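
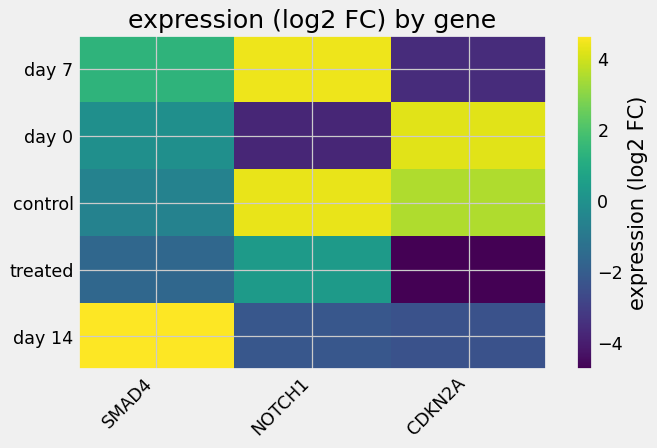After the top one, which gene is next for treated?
Top 3 for treated: NOTCH1 ≈ 0, SMAD4 ≈ -2, CDKN2A ≈ -5.

SMAD4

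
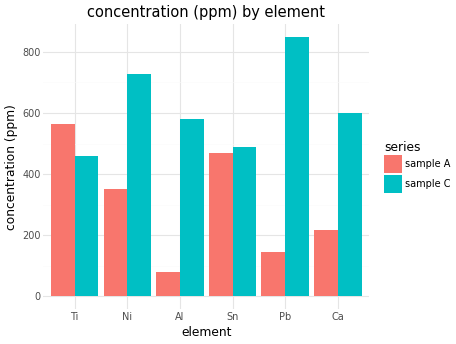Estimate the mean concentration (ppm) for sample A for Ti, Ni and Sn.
(600 + 400 + 500) / 3 ≈ 500.

≈ 500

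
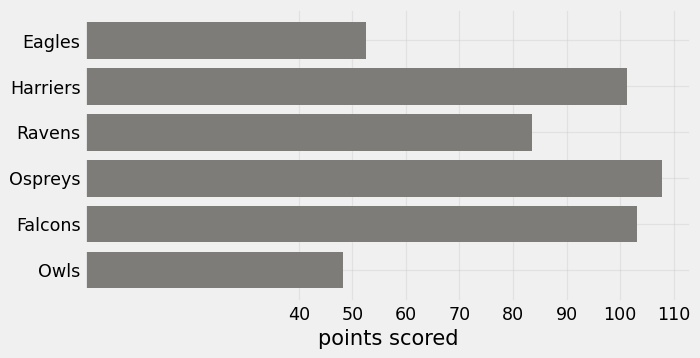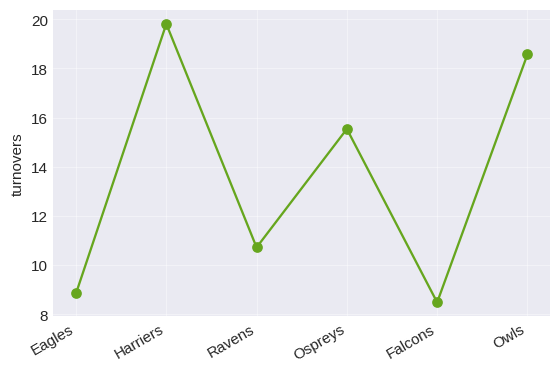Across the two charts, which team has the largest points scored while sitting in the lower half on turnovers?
Chart 2 median turnovers ≈ 14; below-median teams: Eagles, Ravens, Falcons. Among those, Falcons has the highest points scored (≈ 100).

Falcons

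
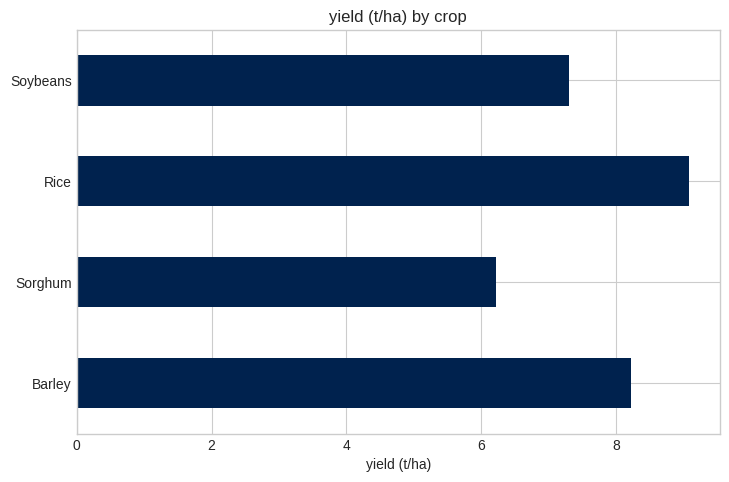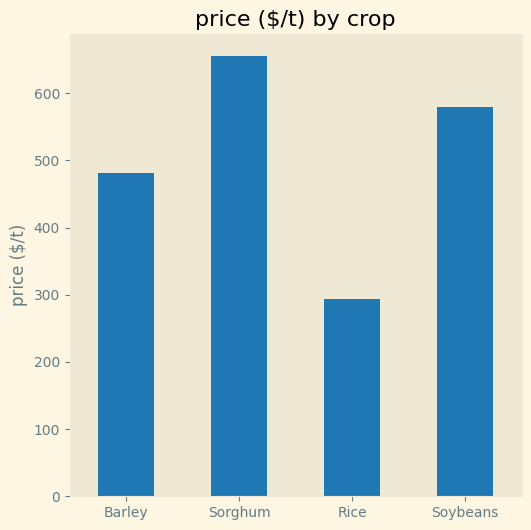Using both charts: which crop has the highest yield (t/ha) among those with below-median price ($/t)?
Rice

Chart 2 median price ($/t) ≈ 500; below-median crops: Barley, Rice. Among those, Rice has the highest yield (t/ha) (≈ 9).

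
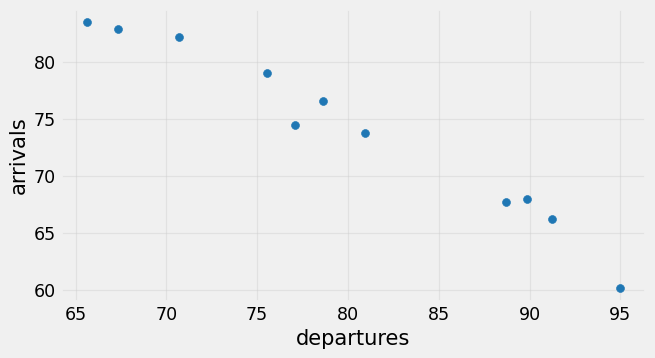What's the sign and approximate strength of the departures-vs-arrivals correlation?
negative, strong

Points are negatively correlated; strong (|r| ≈ 1.0).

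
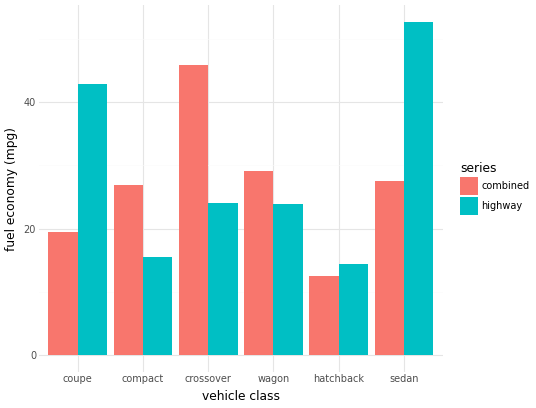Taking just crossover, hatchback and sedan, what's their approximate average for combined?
≈ 27

(45 + 10 + 25) / 3 ≈ 27.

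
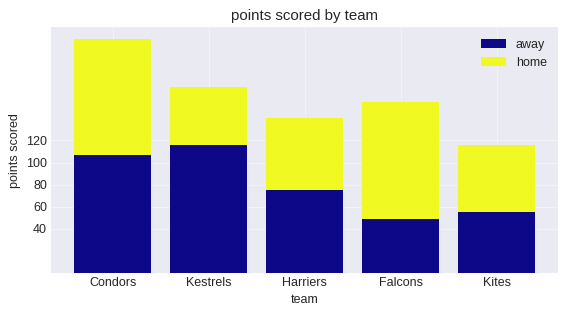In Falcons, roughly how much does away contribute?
away top ≈ 40, bottom ≈ 0; segment ≈ 40.

≈ 40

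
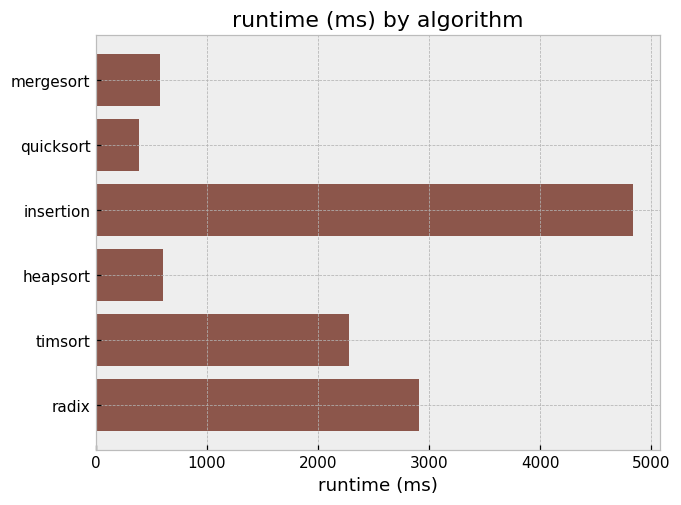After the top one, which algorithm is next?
Top 3: insertion ≈ 5000, radix ≈ 3000, timsort ≈ 2500.

radix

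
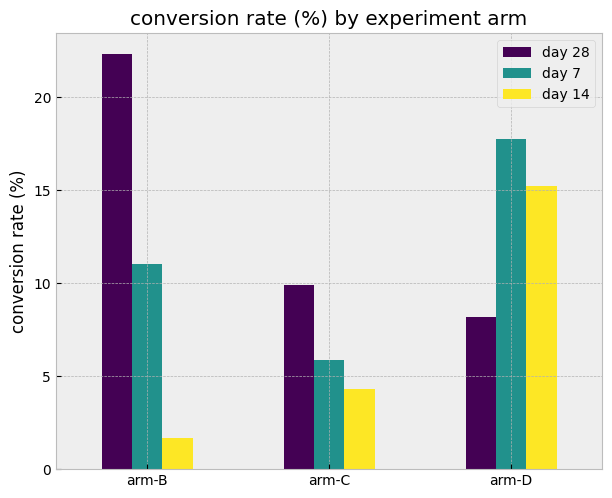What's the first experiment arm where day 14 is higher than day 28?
arm-D

arm-C: day 14 ≈ 4 vs day 28 ≈ 10 (not yet); arm-D: day 14 ≈ 16 vs day 28 ≈ 8 (first crossover).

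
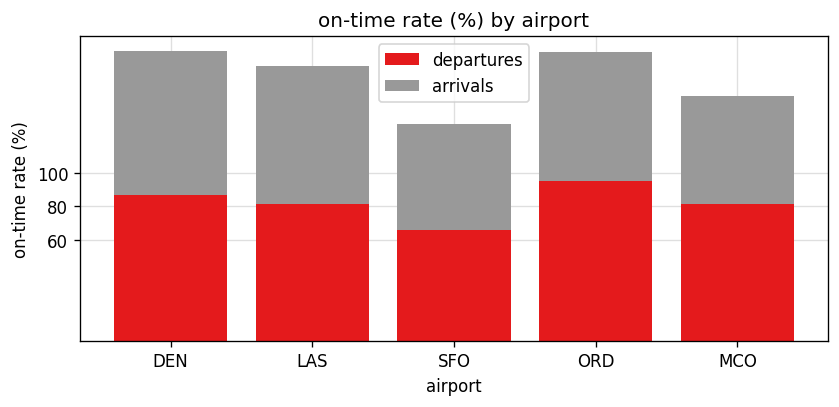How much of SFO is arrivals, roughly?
arrivals top ≈ 120, bottom ≈ 60; segment ≈ 60.

≈ 60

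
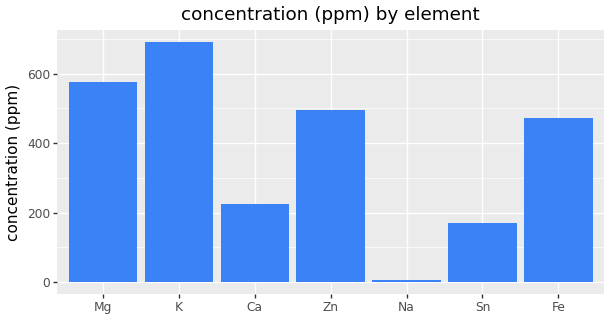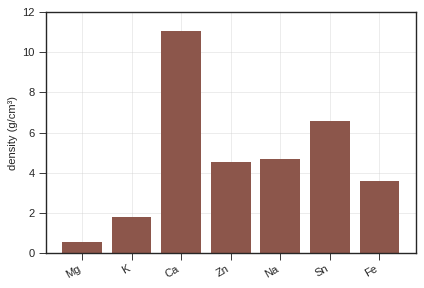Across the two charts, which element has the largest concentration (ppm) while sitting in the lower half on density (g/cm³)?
Chart 2 median density (g/cm³) ≈ 4; below-median elements: Mg, K, Fe. Among those, K has the highest concentration (ppm) (≈ 700).

K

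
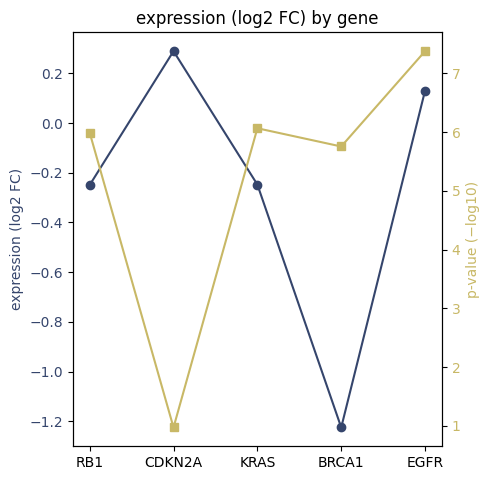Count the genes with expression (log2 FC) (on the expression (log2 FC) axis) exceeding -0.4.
Above -0.4: RB1, CDKN2A, KRAS, EGFR.

4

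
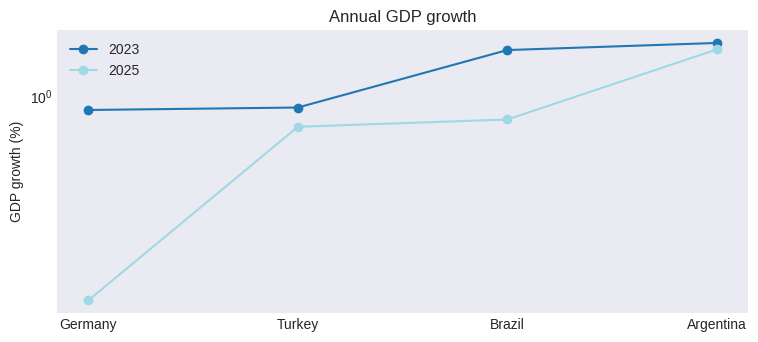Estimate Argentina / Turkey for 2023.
Argentina ≈ 1.6, Turkey ≈ 1.0; 1.6/1.0 ≈ 1.6.

≈ 1.6×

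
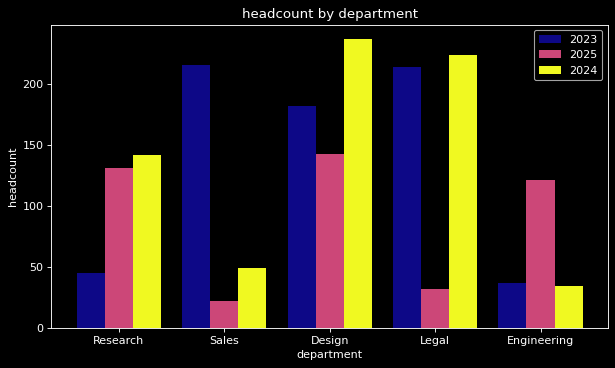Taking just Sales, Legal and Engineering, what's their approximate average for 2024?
(40 + 220 + 40) / 3 ≈ 100.

≈ 100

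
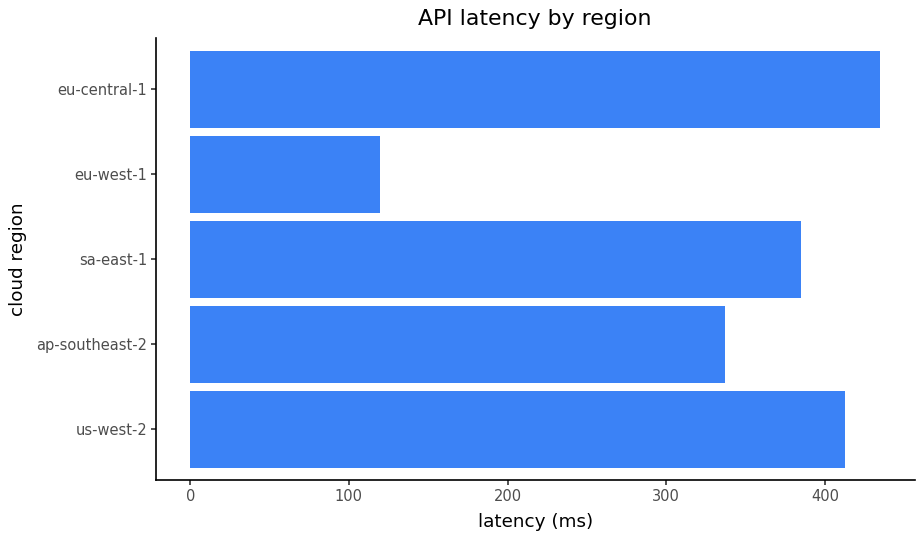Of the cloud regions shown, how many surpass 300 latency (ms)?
Above 300: us-west-2, ap-southeast-2, sa-east-1, eu-central-1.

4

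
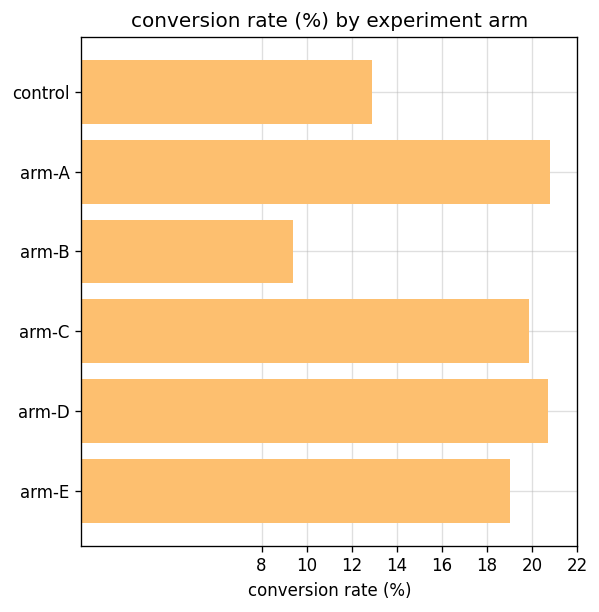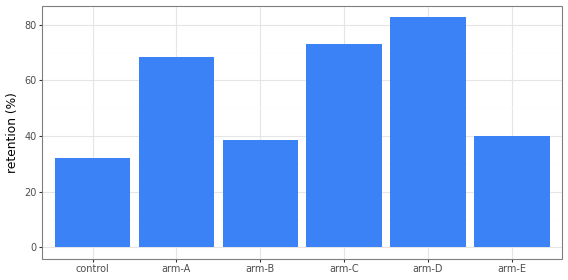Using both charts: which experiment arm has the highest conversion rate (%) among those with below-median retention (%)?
arm-E

Chart 2 median retention (%) ≈ 50; below-median experiment arms: control, arm-B, arm-E. Among those, arm-E has the highest conversion rate (%) (≈ 20).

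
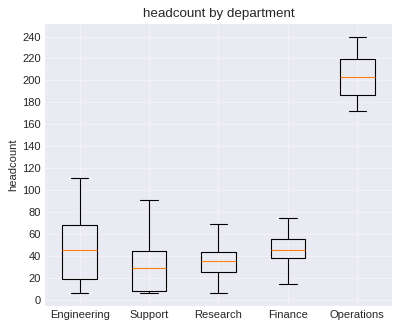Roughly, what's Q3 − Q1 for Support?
≈ 40

Q3 ≈ 40, Q1 ≈ 0; IQR ≈ 40.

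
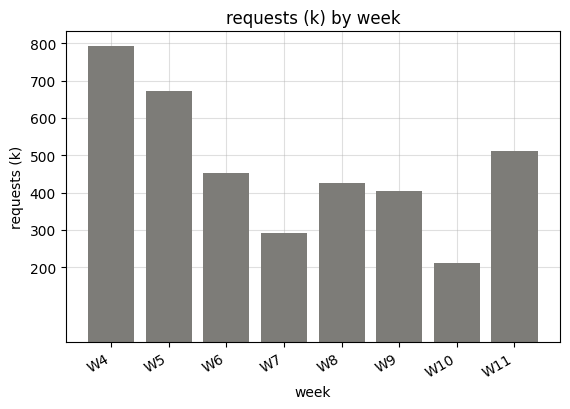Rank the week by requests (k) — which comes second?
W5

Top 3: W4 ≈ 800, W5 ≈ 700, W11 ≈ 500.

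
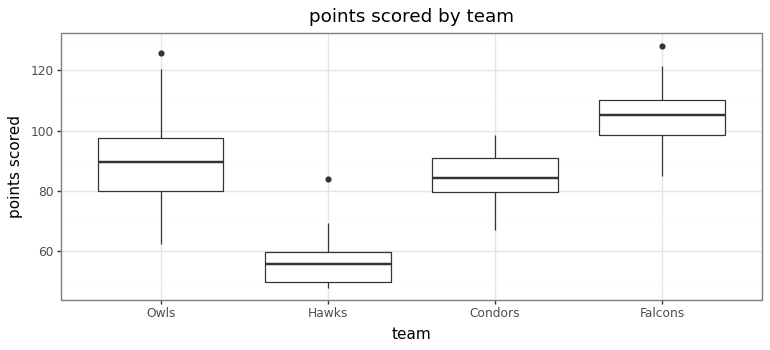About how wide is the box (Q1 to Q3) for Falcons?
Q3 ≈ 110, Q1 ≈ 100; IQR ≈ 10.

≈ 10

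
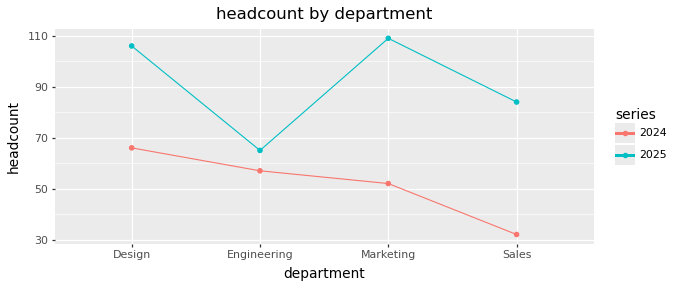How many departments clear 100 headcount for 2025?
Above 100: Design, Marketing.

2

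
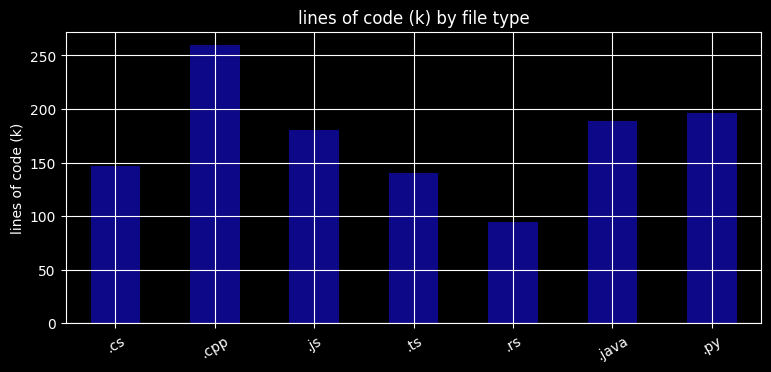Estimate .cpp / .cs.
.cpp ≈ 250, .cs ≈ 150; 250/150 ≈ 1.67.

≈ 1.67×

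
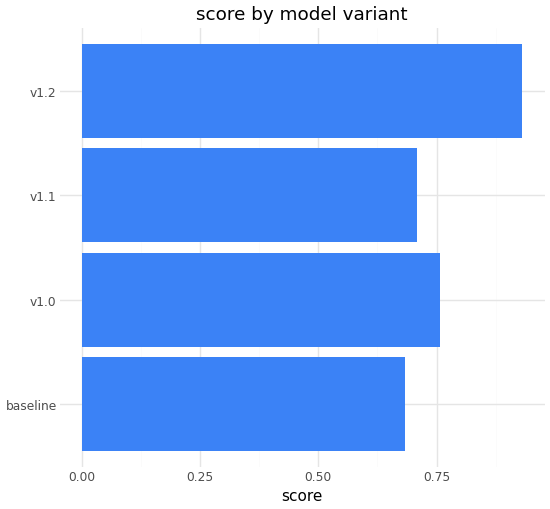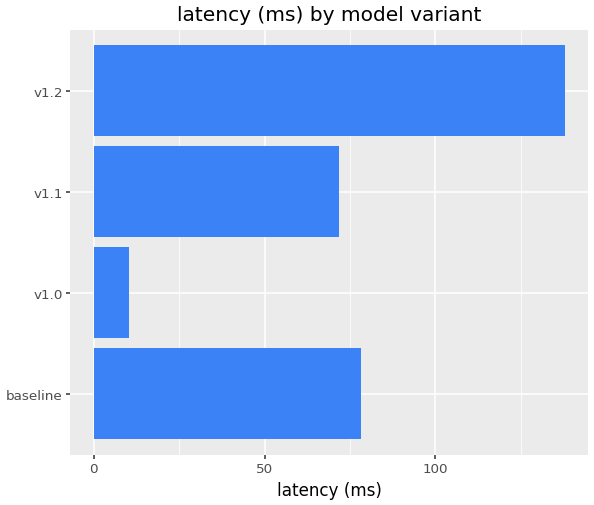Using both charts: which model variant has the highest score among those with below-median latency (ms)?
Chart 2 median latency (ms) ≈ 80; below-median model variants: v1.0, v1.1. Among those, v1.0 has the highest score (≈ 0.8).

v1.0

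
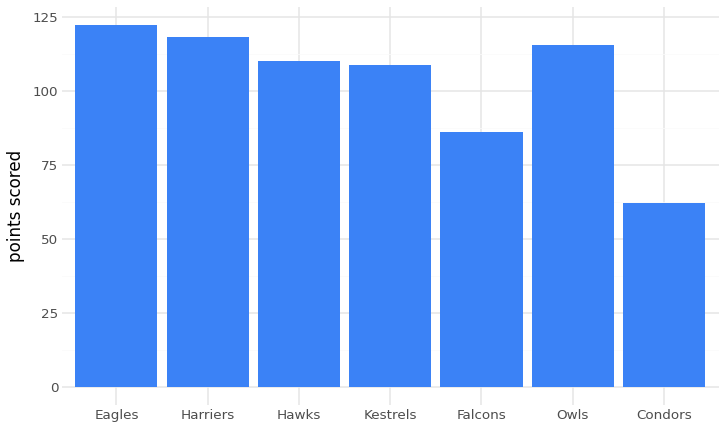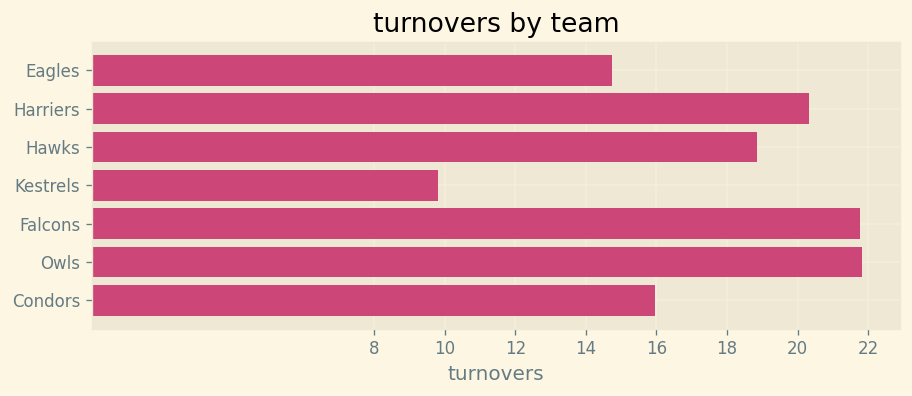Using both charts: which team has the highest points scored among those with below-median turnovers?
Eagles

Chart 2 median turnovers ≈ 18; below-median teams: Eagles, Kestrels, Condors. Among those, Eagles has the highest points scored (≈ 120).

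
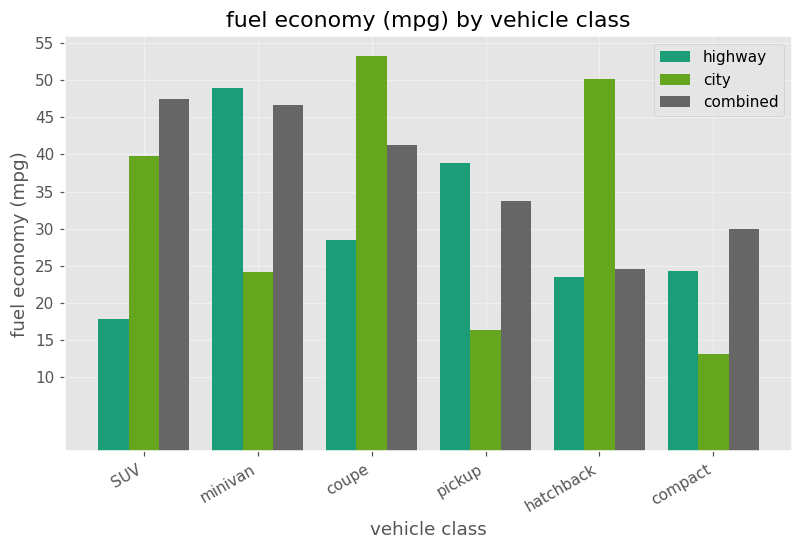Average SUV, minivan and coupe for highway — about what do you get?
(20 + 50 + 30) / 3 ≈ 33.

≈ 33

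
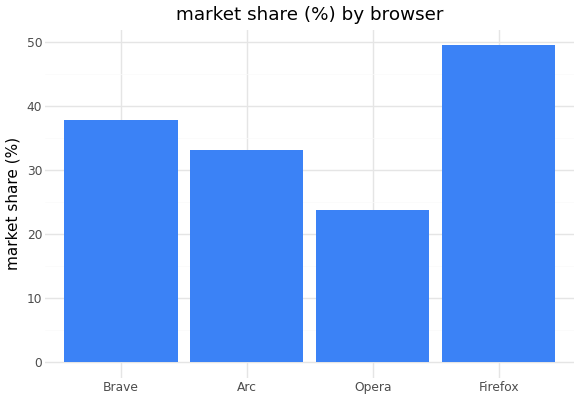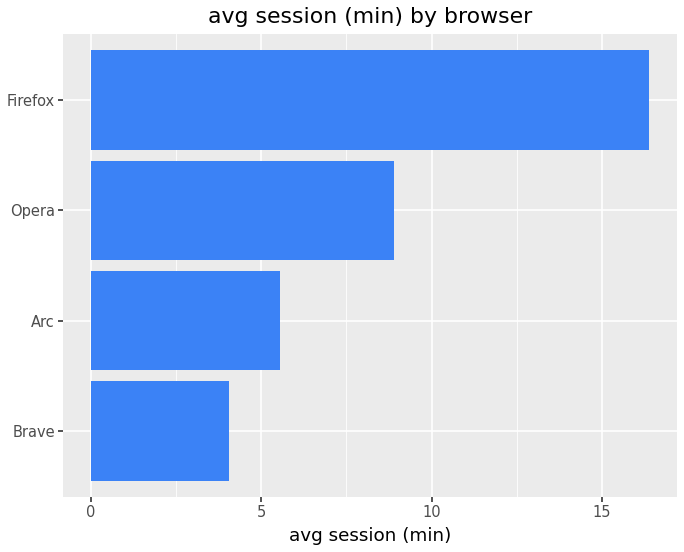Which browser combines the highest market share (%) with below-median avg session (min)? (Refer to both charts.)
Chart 2 median avg session (min) ≈ 8; below-median browsers: Brave, Arc. Among those, Brave has the highest market share (%) (≈ 40).

Brave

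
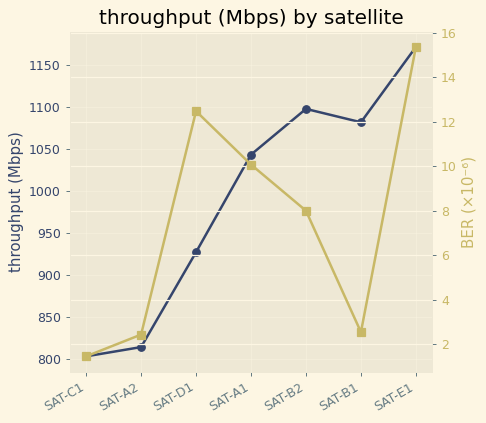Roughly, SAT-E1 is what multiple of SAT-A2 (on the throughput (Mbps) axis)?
SAT-E1 ≈ 1150, SAT-A2 ≈ 800; 1150/800 ≈ 1.44.

≈ 1.44×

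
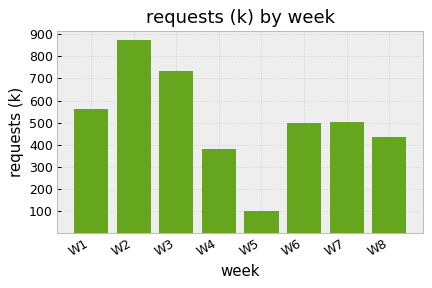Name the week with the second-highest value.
Top 3: W2 ≈ 900, W3 ≈ 700, W1 ≈ 600.

W3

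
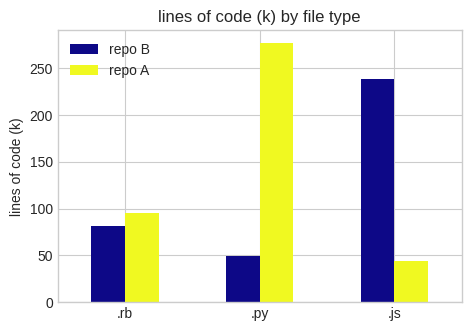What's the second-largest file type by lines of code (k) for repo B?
Top 3 for repo B: .js ≈ 250, .rb ≈ 75, .py ≈ 50.

.rb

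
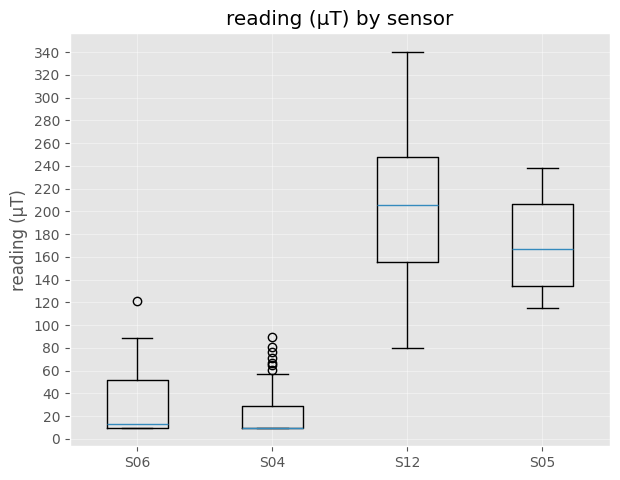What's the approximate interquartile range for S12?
Q3 ≈ 240, Q1 ≈ 160; IQR ≈ 80.

≈ 80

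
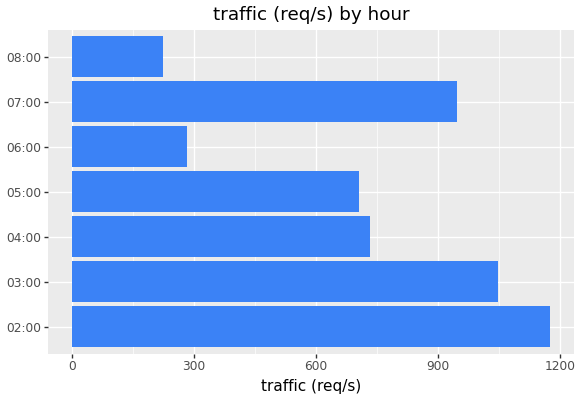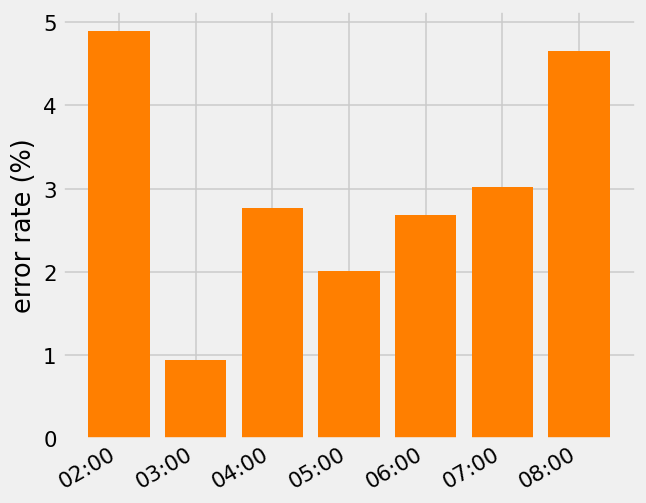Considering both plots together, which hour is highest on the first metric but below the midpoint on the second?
03:00

Chart 2 median error rate (%) ≈ 3; below-median hours: 03:00, 05:00, 06:00. Among those, 03:00 has the highest traffic (req/s) (≈ 1000).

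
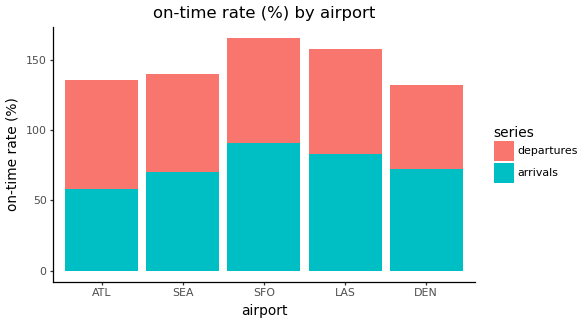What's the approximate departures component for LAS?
departures top ≈ 160, bottom ≈ 80; segment ≈ 80.

≈ 80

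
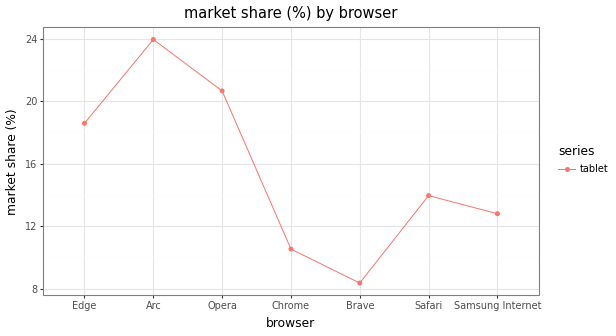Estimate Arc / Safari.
Arc ≈ 24, Safari ≈ 14; 24/14 ≈ 1.71.

≈ 1.71×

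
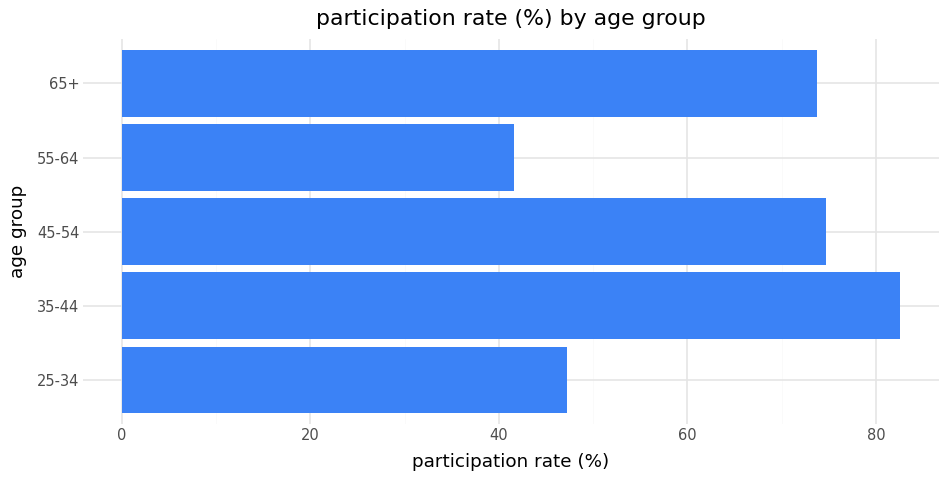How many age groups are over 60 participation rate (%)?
Above 60: 35-44, 45-54, 65+.

3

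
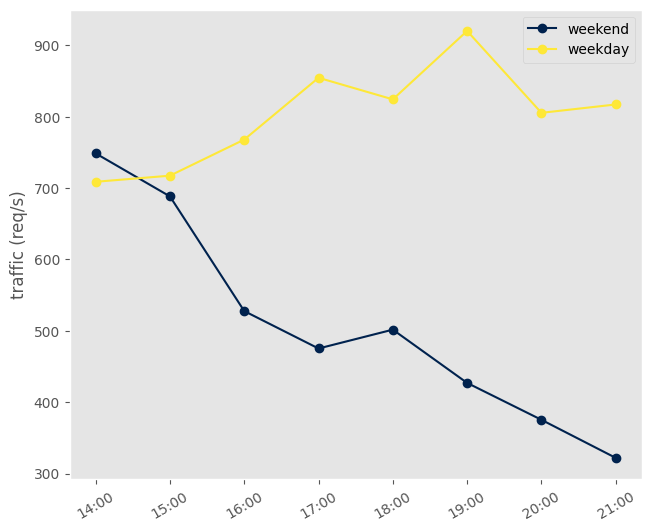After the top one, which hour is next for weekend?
Top 3 for weekend: 14:00 ≈ 750, 15:00 ≈ 700, 16:00 ≈ 550.

15:00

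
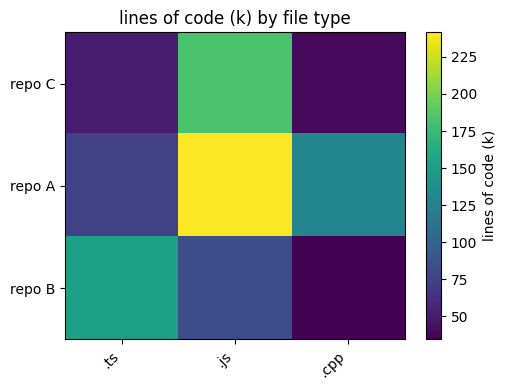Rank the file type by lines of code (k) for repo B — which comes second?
.js

Top 3 for repo B: .ts ≈ 160, .js ≈ 80, .cpp ≈ 40.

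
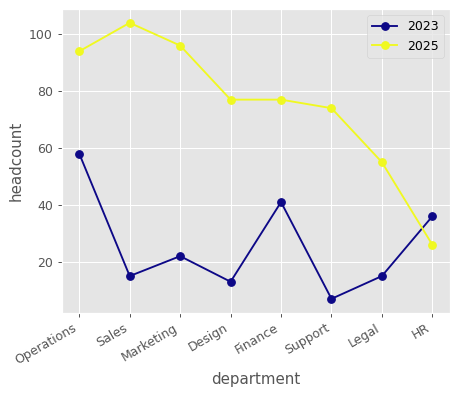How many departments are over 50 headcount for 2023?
1

Above 50: Operations.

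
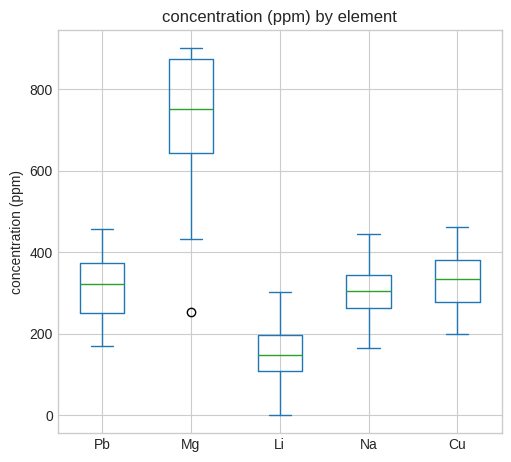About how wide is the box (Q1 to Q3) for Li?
≈ 100

Q3 ≈ 200, Q1 ≈ 100; IQR ≈ 100.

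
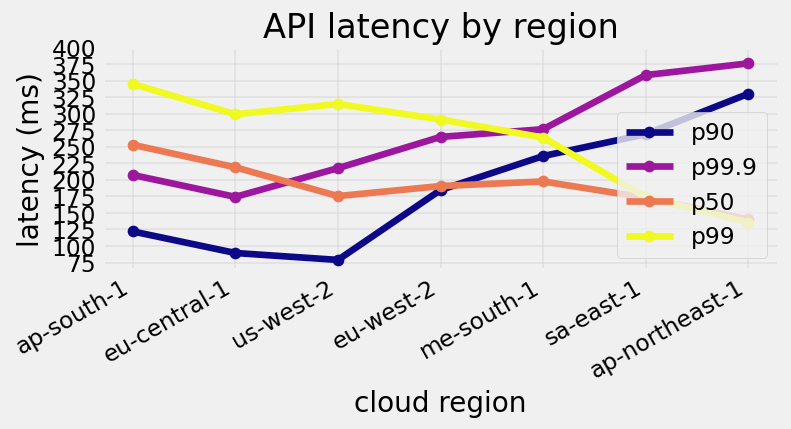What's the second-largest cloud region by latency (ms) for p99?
Top 3 for p99: ap-south-1 ≈ 350, us-west-2 ≈ 325, eu-central-1 ≈ 300.

us-west-2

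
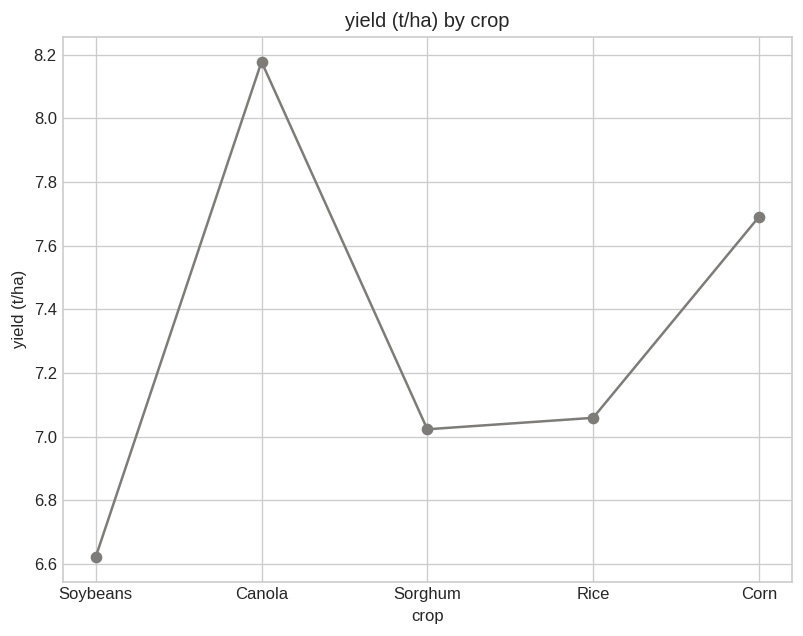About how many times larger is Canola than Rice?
Canola ≈ 8.2, Rice ≈ 7.0; 8.2/7.0 ≈ 1.17.

≈ 1.17×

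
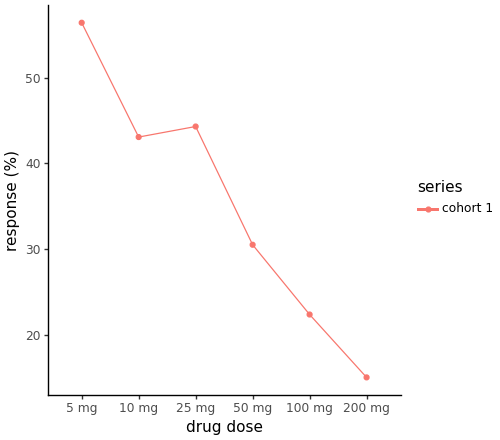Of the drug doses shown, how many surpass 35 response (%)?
3

Above 35: 5 mg, 10 mg, 25 mg.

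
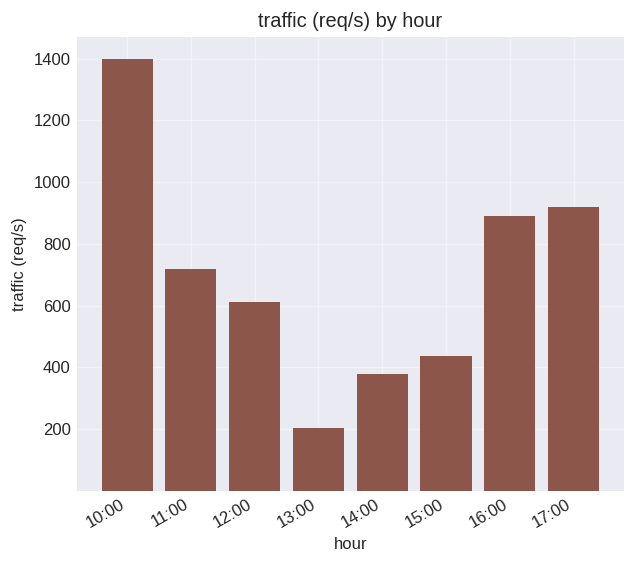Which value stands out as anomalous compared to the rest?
10:00

10:00 ≈ 1400; the rest sit between ≈ 200 and ≈ 1000.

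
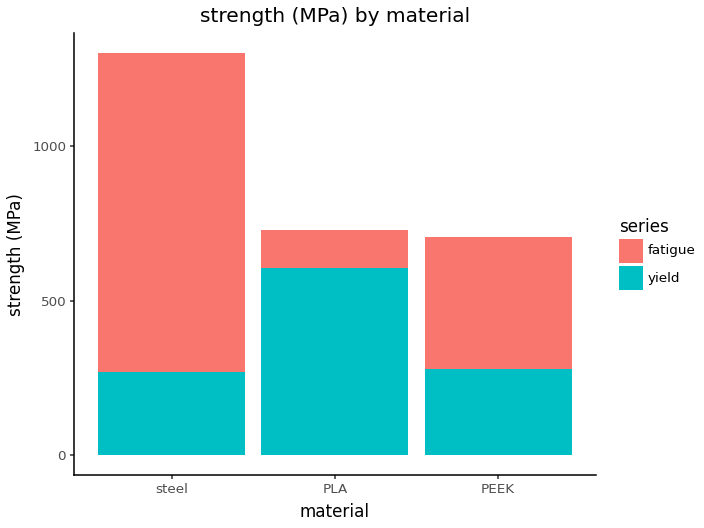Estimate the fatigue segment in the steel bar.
fatigue top ≈ 1400, bottom ≈ 200; segment ≈ 1200.

≈ 1200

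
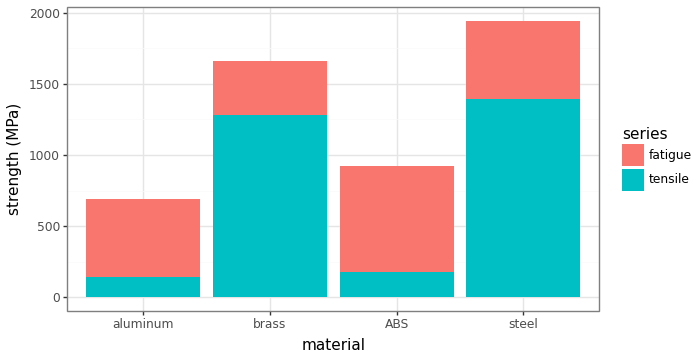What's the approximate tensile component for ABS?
≈ 200

tensile top ≈ 200, bottom ≈ 0; segment ≈ 200.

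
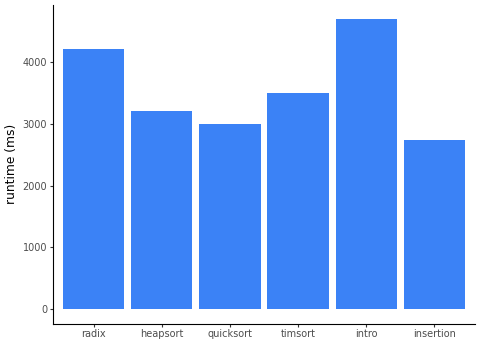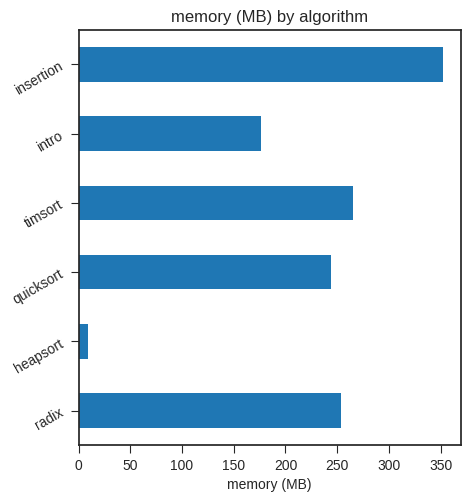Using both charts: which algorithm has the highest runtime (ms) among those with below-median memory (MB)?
Chart 2 median memory (MB) ≈ 250; below-median algorithms: heapsort, quicksort, intro. Among those, intro has the highest runtime (ms) (≈ 4500).

intro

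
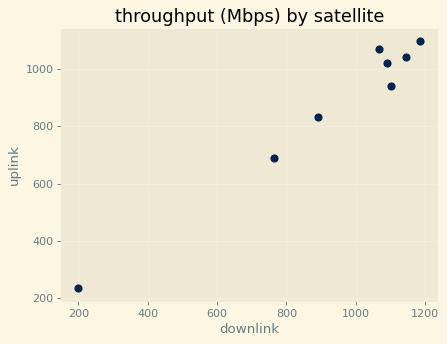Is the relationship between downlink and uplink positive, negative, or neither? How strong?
positive, strong

Points are positively correlated; strong (|r| ≈ 1.0).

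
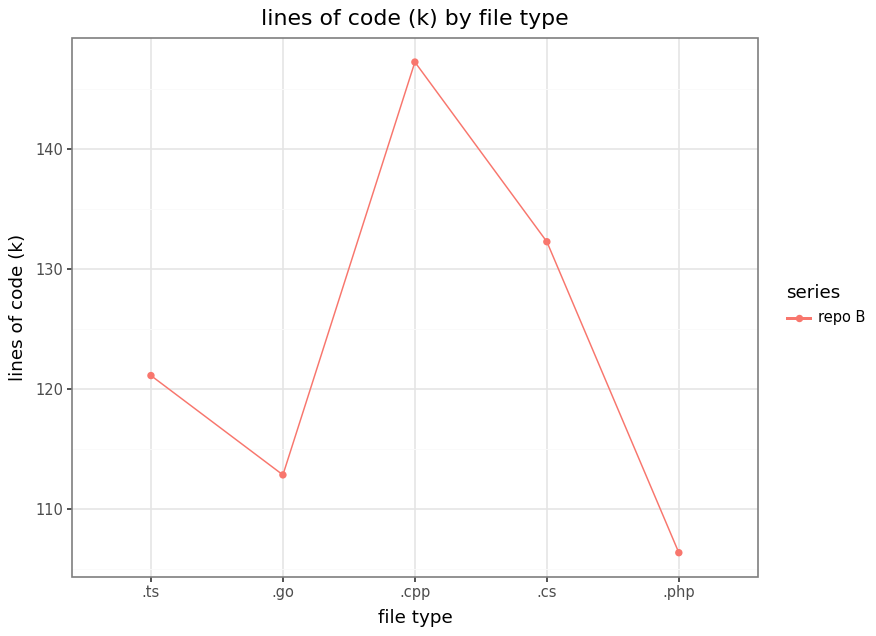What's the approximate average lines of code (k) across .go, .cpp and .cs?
≈ 130

(115 + 145 + 130) / 3 ≈ 130.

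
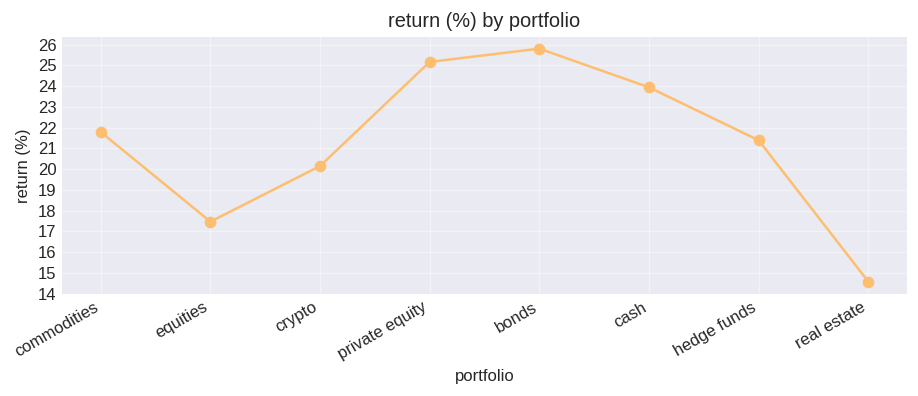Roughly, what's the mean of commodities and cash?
≈ 23

(22 + 24) / 2 ≈ 23.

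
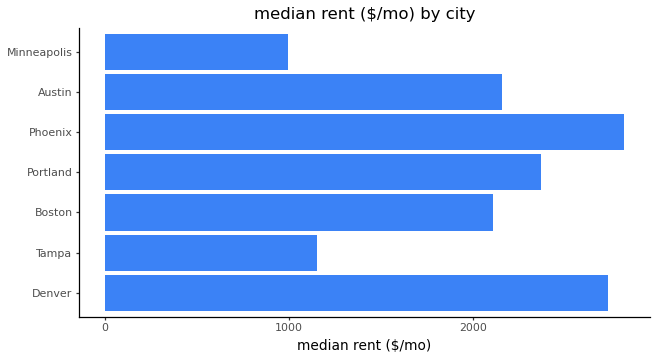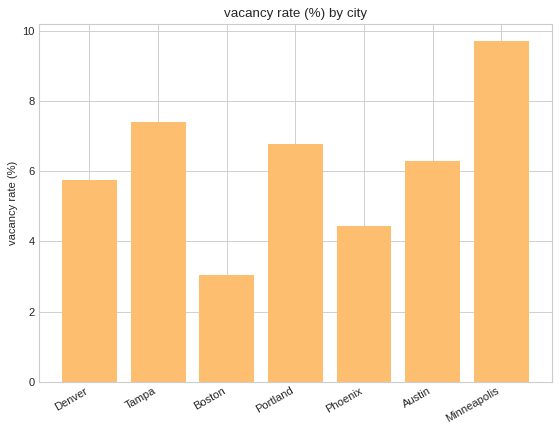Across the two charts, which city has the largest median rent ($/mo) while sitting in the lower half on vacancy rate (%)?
Chart 2 median vacancy rate (%) ≈ 6; below-median cities: Denver, Boston, Phoenix. Among those, Phoenix has the highest median rent ($/mo) (≈ 3000).

Phoenix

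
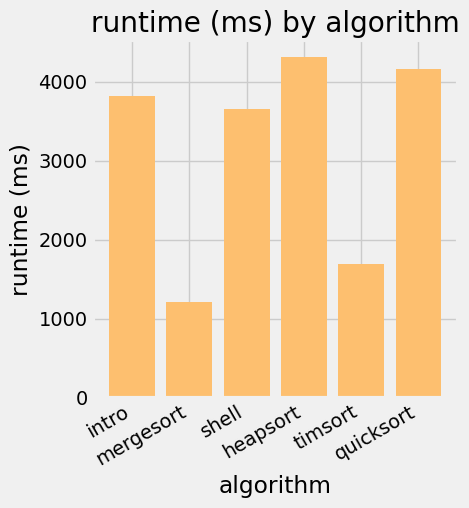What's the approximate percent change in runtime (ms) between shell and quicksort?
shell ≈ 3500, quicksort ≈ 4000; (4000 − 3500) / 3500 ≈ +14.3%.

≈ +14.3%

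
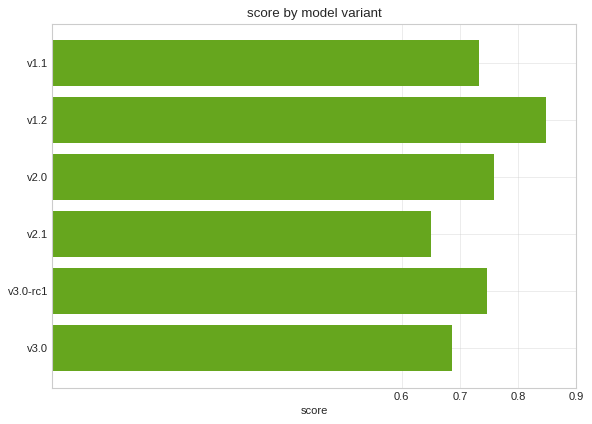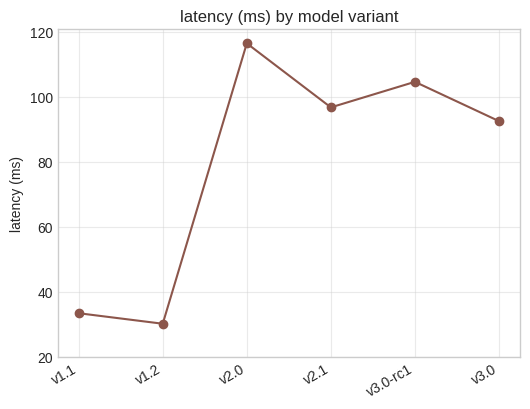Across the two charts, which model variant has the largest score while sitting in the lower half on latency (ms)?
v1.2

Chart 2 median latency (ms) ≈ 100; below-median model variants: v1.1, v1.2, v3.0. Among those, v1.2 has the highest score (≈ 0.8).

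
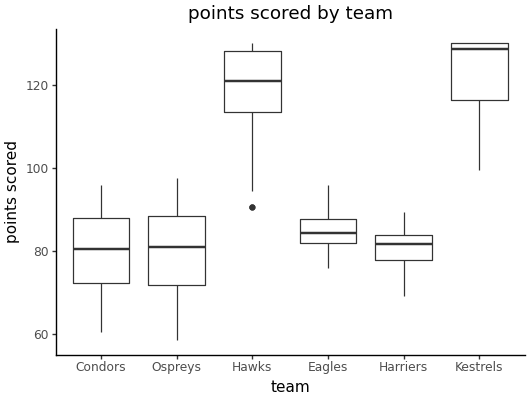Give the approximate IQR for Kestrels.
≈ 15

Q3 ≈ 130, Q1 ≈ 115; IQR ≈ 15.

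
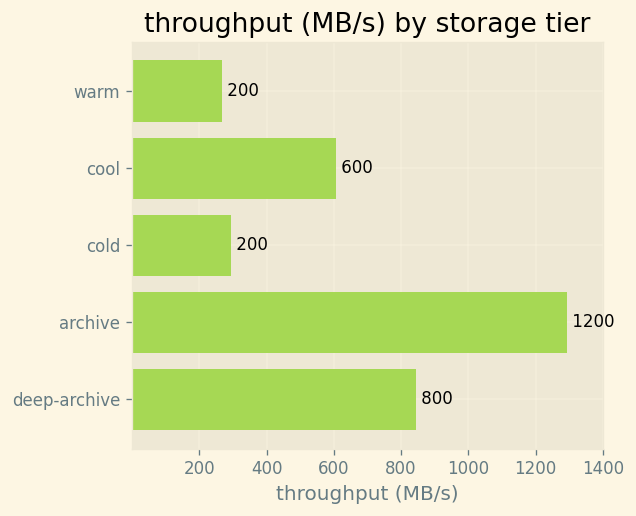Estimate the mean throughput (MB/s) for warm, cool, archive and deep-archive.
(200 + 600 + 1200 + 800) / 4 ≈ 700.

≈ 700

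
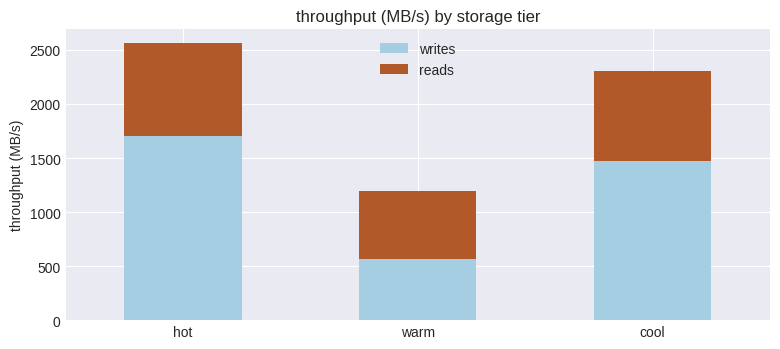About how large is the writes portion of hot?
≈ 1500

writes top ≈ 1500, bottom ≈ 0; segment ≈ 1500.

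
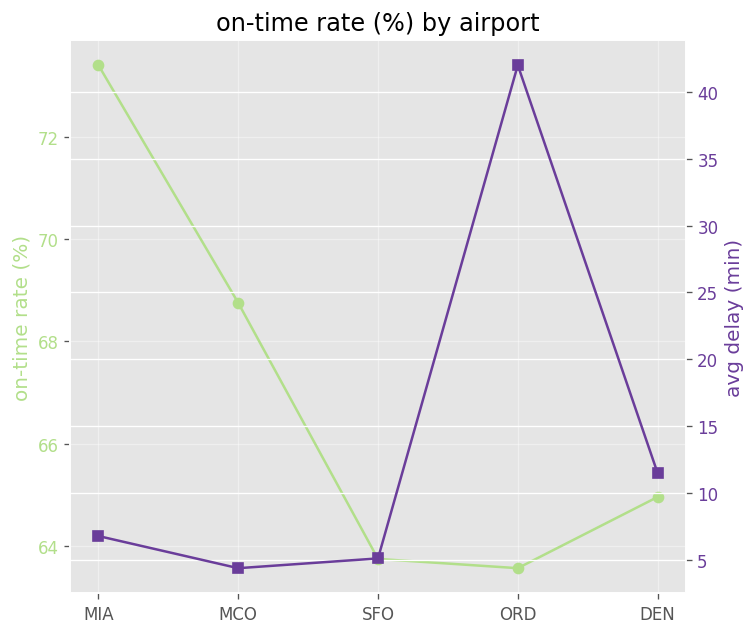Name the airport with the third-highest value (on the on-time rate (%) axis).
Top 4 (on the on-time rate (%) axis): MIA ≈ 73, MCO ≈ 69, DEN ≈ 65, SFO ≈ 64.

DEN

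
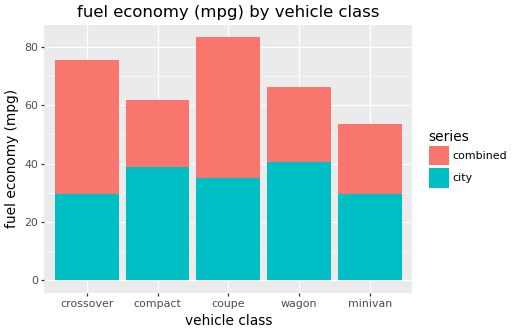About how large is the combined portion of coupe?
combined top ≈ 80, bottom ≈ 40; segment ≈ 40.

≈ 40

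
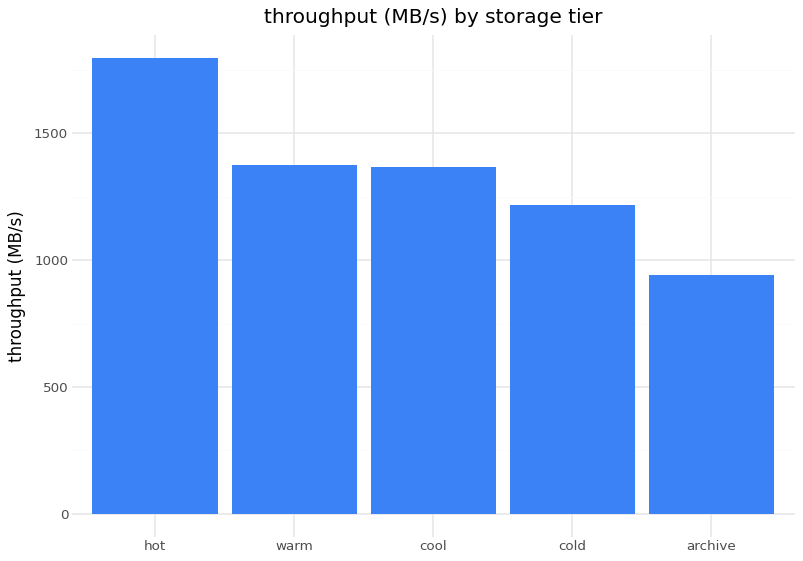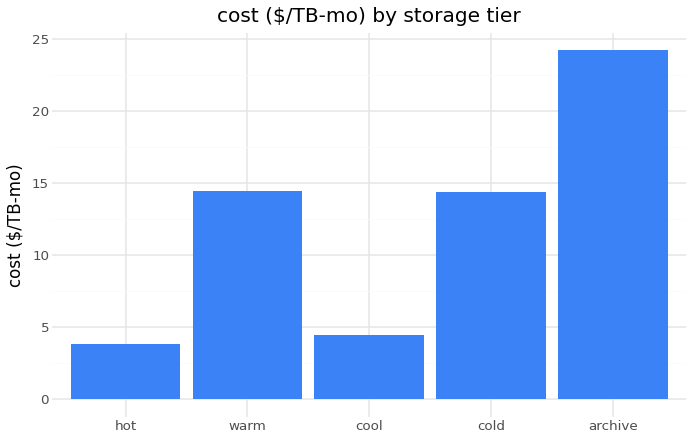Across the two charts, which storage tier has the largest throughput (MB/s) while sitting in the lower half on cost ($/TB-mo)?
Chart 2 median cost ($/TB-mo) ≈ 15; below-median storage tiers: hot, cool. Among those, hot has the highest throughput (MB/s) (≈ 1800).

hot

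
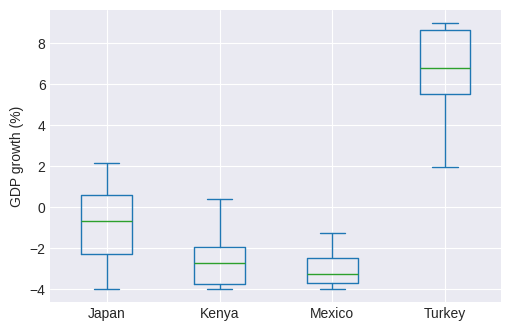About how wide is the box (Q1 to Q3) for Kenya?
≈ 2

Q3 ≈ -2, Q1 ≈ -4; IQR ≈ 2.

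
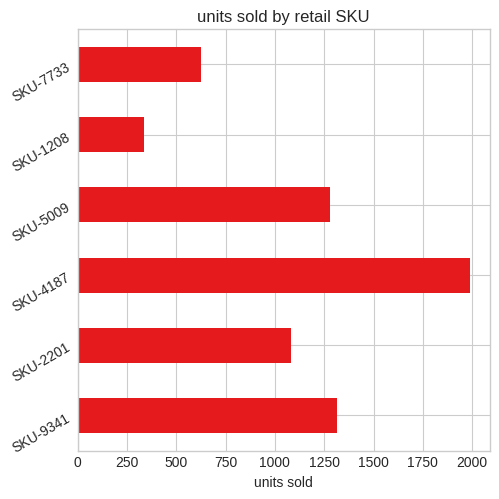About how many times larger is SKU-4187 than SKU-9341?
≈ 1.43×

SKU-4187 ≈ 2000, SKU-9341 ≈ 1400; 2000/1400 ≈ 1.43.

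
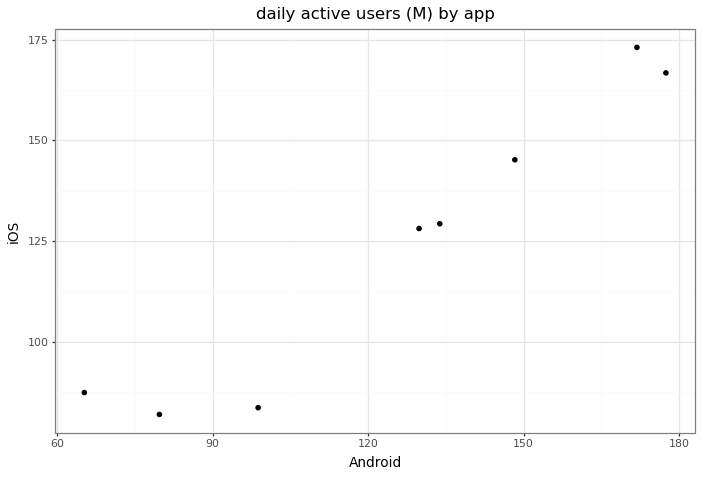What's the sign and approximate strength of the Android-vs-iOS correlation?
positive, strong

Points are positively correlated; strong (|r| ≈ 1.0).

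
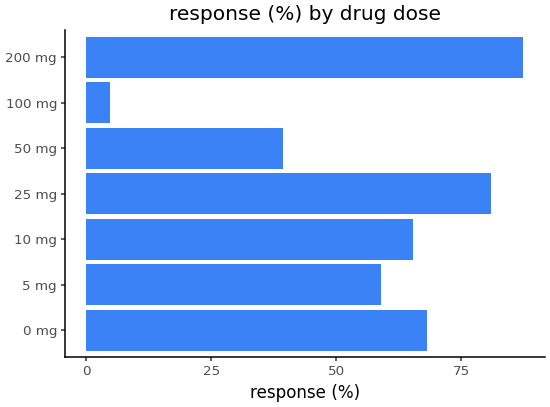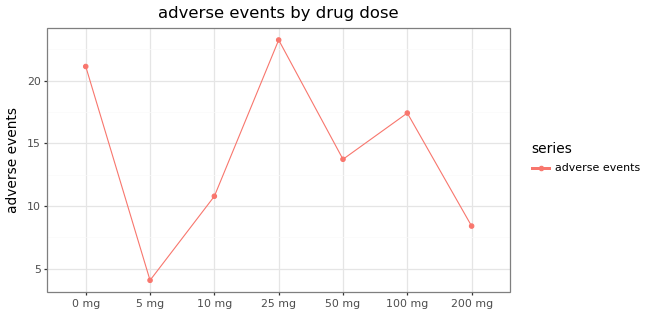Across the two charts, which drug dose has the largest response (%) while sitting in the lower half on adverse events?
Chart 2 median adverse events ≈ 15; below-median drug doses: 5 mg, 10 mg, 200 mg. Among those, 200 mg has the highest response (%) (≈ 90).

200 mg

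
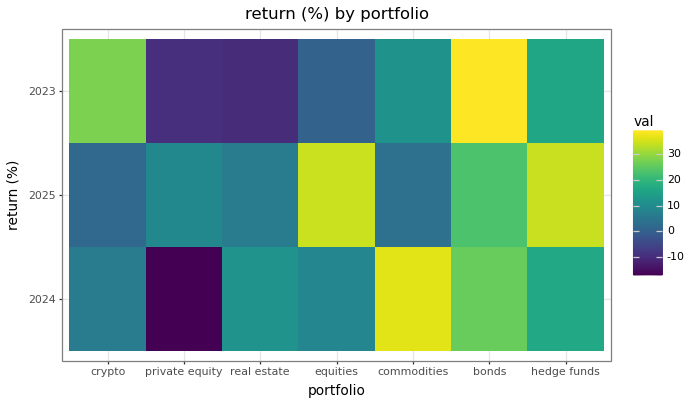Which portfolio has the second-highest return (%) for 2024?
Top 3 for 2024: commodities ≈ 35, bonds ≈ 25, hedge funds ≈ 15.

bonds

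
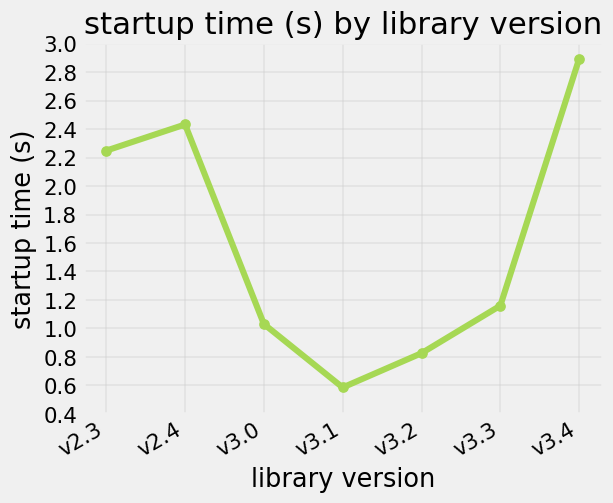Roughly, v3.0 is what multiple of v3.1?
v3.0 ≈ 1.0, v3.1 ≈ 0.6; 1.0/0.6 ≈ 1.67.

≈ 1.67×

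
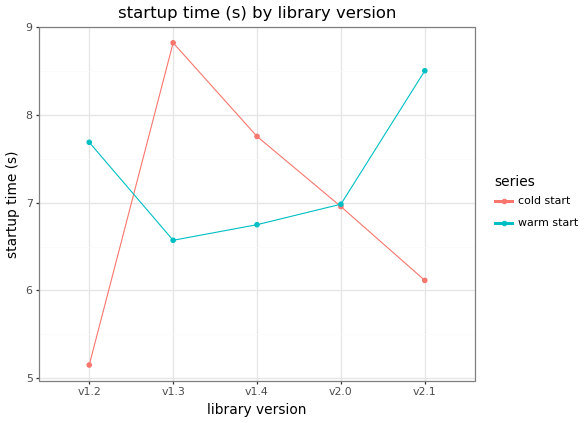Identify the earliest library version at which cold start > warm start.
v1.2: cold start ≈ 5.0 vs warm start ≈ 7.5 (not yet); v1.3: cold start ≈ 9.0 vs warm start ≈ 6.5 (first crossover).

v1.3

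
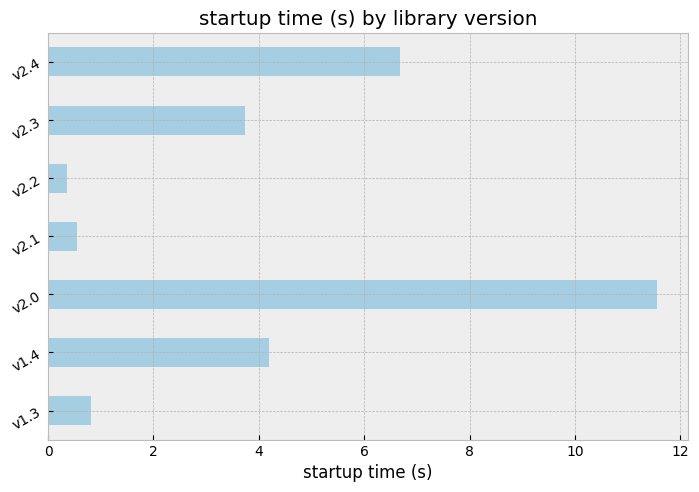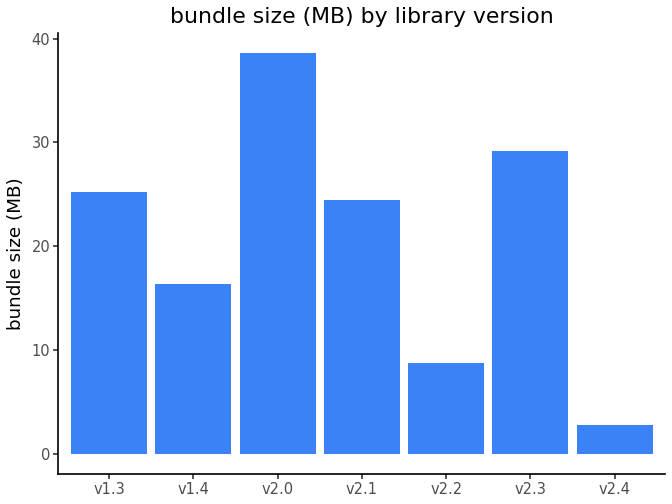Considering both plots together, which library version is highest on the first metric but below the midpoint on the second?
Chart 2 median bundle size (MB) ≈ 25; below-median library versions: v1.4, v2.2, v2.4. Among those, v2.4 has the highest startup time (s) (≈ 6).

v2.4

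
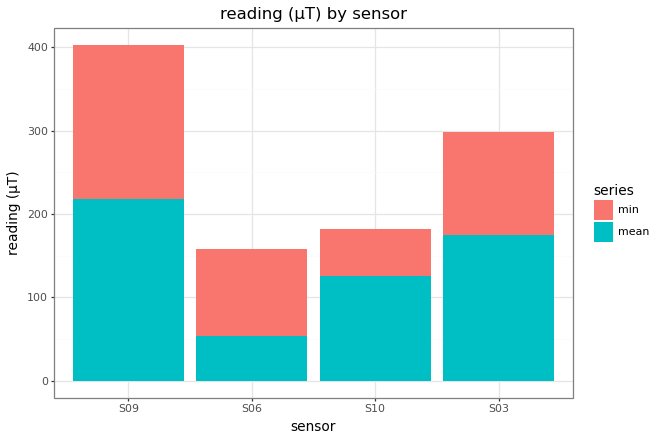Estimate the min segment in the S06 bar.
≈ 100

min top ≈ 150, bottom ≈ 50; segment ≈ 100.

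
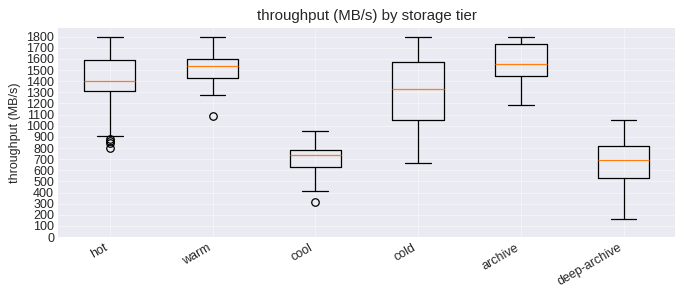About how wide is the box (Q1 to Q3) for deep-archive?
≈ 300

Q3 ≈ 800, Q1 ≈ 500; IQR ≈ 300.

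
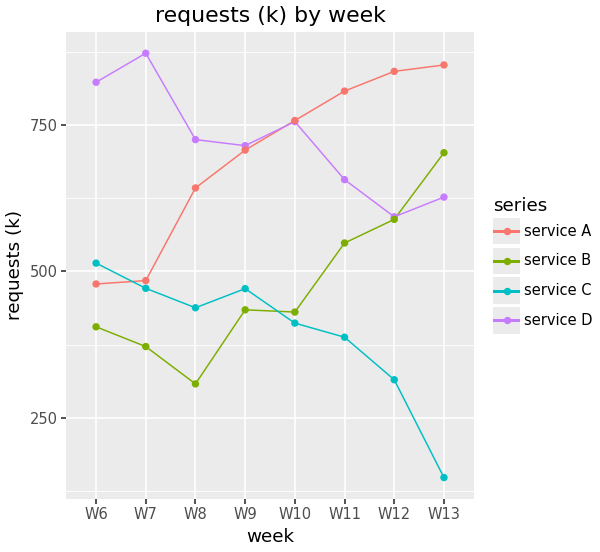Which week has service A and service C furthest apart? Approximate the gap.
W13, ≈ 800 k

W13: service A ≈ 900, service C ≈ 100 → gap ≈ 800. Next-largest (W12) is only ≈ 500.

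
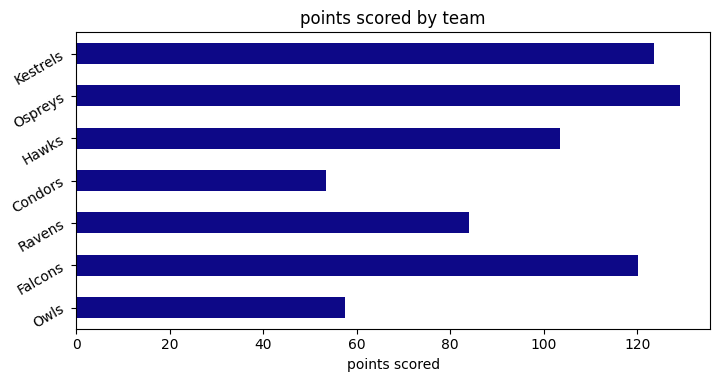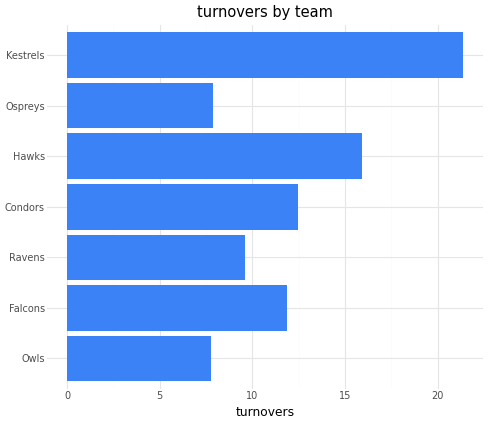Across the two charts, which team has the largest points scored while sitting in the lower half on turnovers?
Ospreys

Chart 2 median turnovers ≈ 12; below-median teams: Owls, Ravens, Ospreys. Among those, Ospreys has the highest points scored (≈ 120).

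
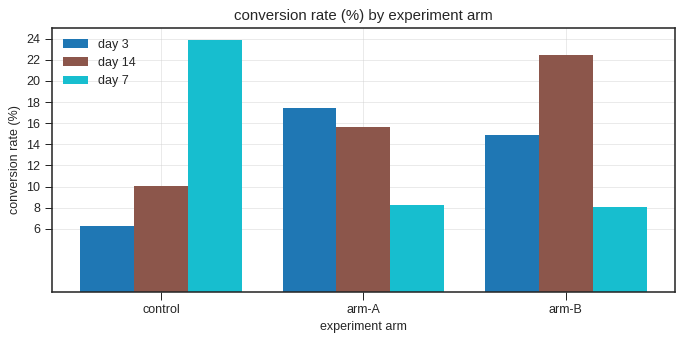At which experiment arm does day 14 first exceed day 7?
control: day 14 ≈ 10 vs day 7 ≈ 24 (not yet); arm-A: day 14 ≈ 16 vs day 7 ≈ 8 (first crossover).

arm-A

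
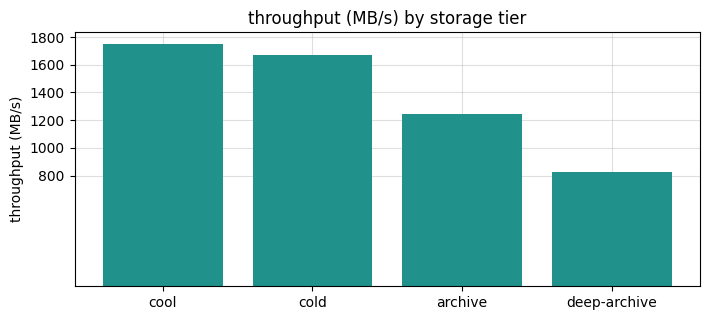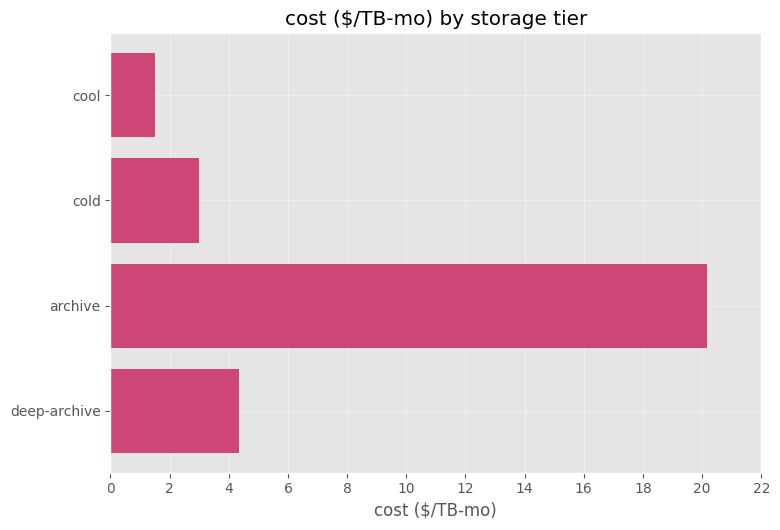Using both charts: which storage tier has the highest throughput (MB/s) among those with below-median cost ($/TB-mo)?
Chart 2 median cost ($/TB-mo) ≈ 4; below-median storage tiers: cool, cold. Among those, cool has the highest throughput (MB/s) (≈ 1800).

cool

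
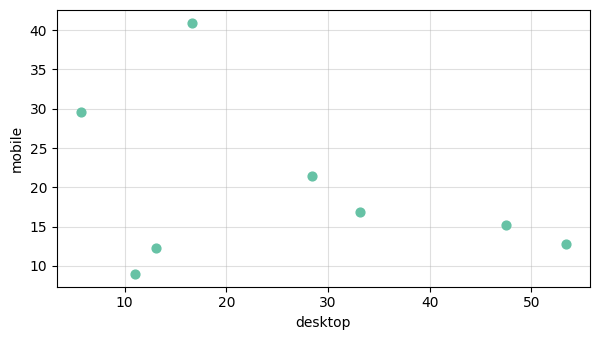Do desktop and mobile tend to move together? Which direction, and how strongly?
Points are negatively correlated; weak (|r| ≈ 0.3).

negative, weak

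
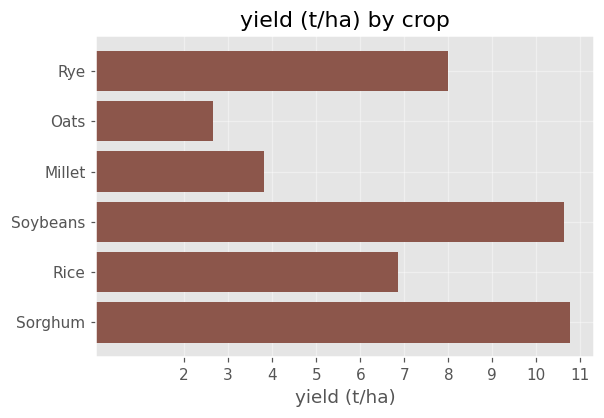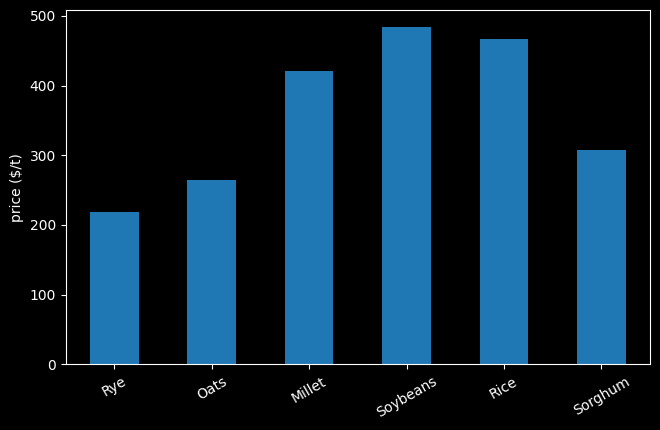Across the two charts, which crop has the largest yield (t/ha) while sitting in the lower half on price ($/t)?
Sorghum

Chart 2 median price ($/t) ≈ 350; below-median crops: Rye, Oats, Sorghum. Among those, Sorghum has the highest yield (t/ha) (≈ 11).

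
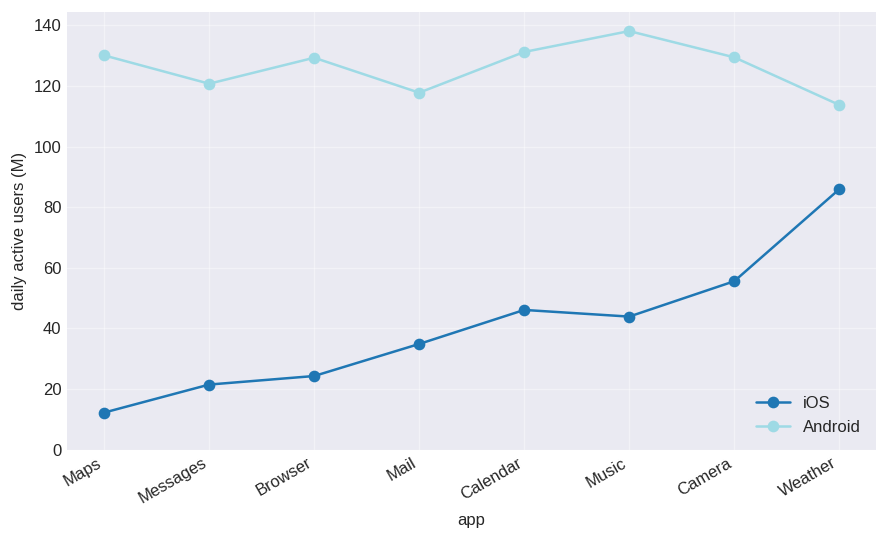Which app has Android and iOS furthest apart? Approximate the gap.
Maps: Android ≈ 140, iOS ≈ 20 → gap ≈ 120. Next-largest (Browser) is only ≈ 100.

Maps, ≈ 120 M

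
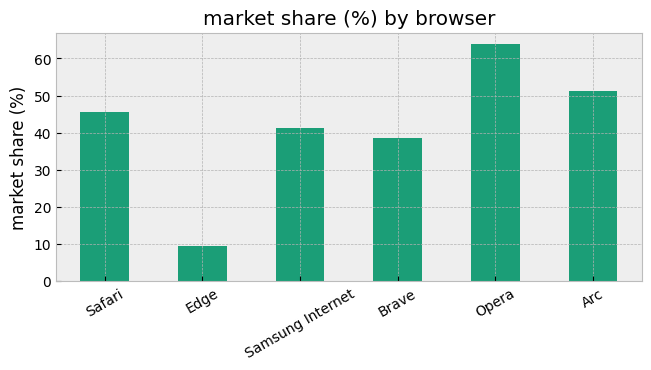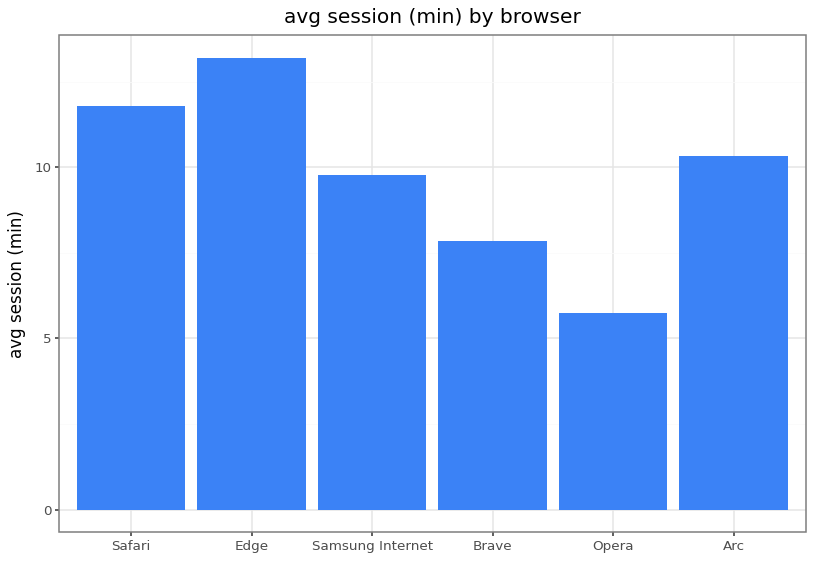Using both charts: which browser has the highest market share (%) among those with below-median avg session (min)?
Opera

Chart 2 median avg session (min) ≈ 10; below-median browsers: Samsung Internet, Brave, Opera. Among those, Opera has the highest market share (%) (≈ 60).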